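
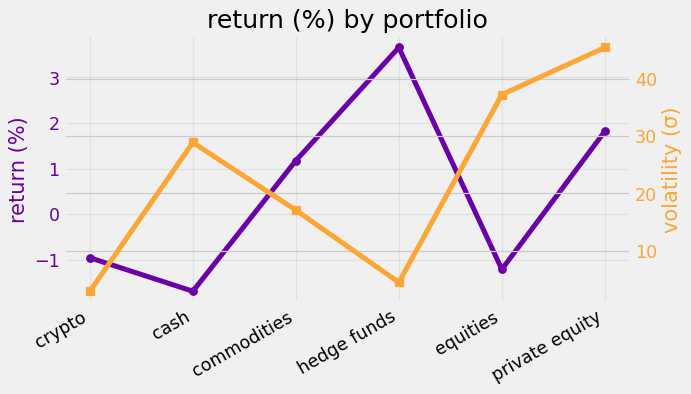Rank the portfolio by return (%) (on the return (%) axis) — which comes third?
Top 4 (on the return (%) axis): hedge funds ≈ 3.5, private equity ≈ 2.0, commodities ≈ 1.0, crypto ≈ -1.0.

commodities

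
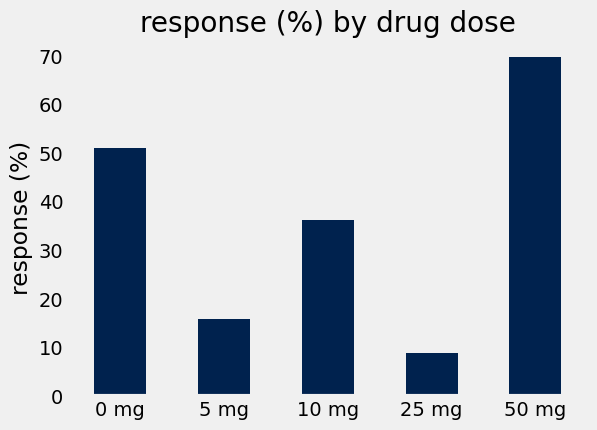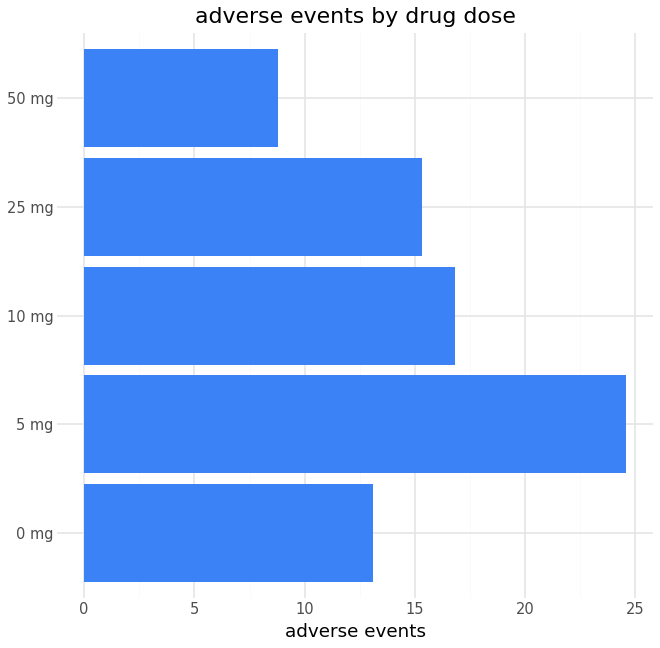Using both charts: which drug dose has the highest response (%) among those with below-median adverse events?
Chart 2 median adverse events ≈ 15; below-median drug doses: 0 mg, 50 mg. Among those, 50 mg has the highest response (%) (≈ 70).

50 mg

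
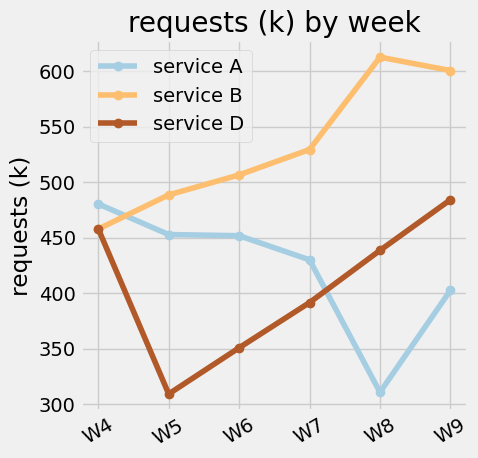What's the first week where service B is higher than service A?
W5

W4: service B ≈ 450 vs service A ≈ 500 (not yet); W5: service B ≈ 500 vs service A ≈ 450 (first crossover).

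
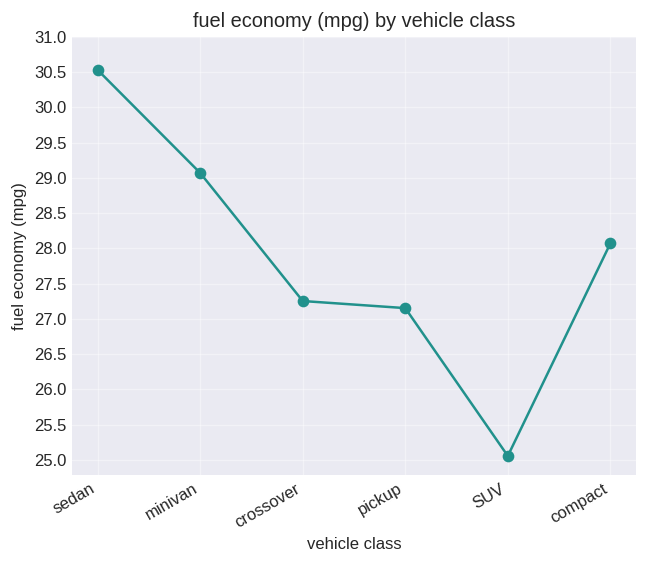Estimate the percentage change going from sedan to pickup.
≈ -11.5%

sedan ≈ 30.5, pickup ≈ 27.0; (27.0 − 30.5) / 30.5 ≈ -11.5%.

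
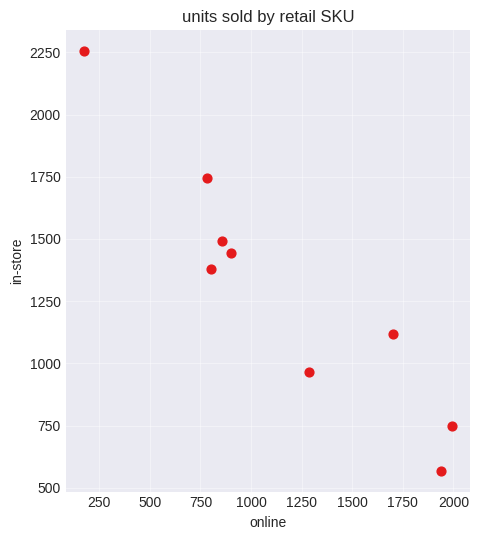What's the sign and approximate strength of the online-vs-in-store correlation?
negative, strong

Points are negatively correlated; strong (|r| ≈ 0.9).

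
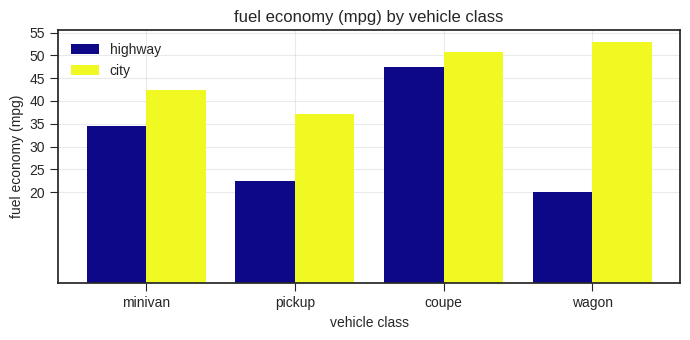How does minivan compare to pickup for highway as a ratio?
≈ 1.75×

minivan ≈ 35, pickup ≈ 20; 35/20 ≈ 1.75.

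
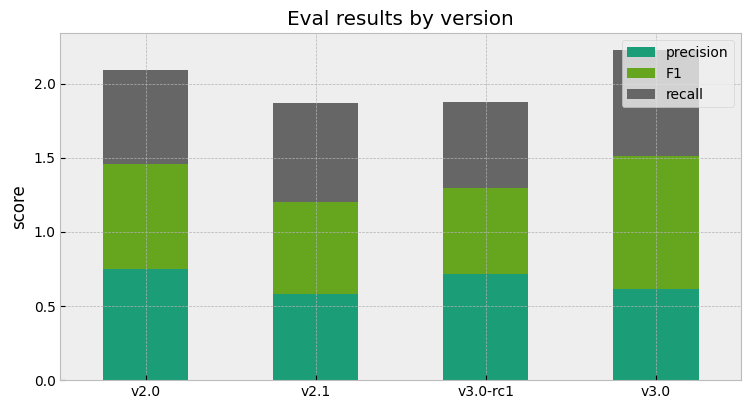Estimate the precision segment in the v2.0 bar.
≈ 0.8

precision top ≈ 0.8, bottom ≈ 0.0; segment ≈ 0.8.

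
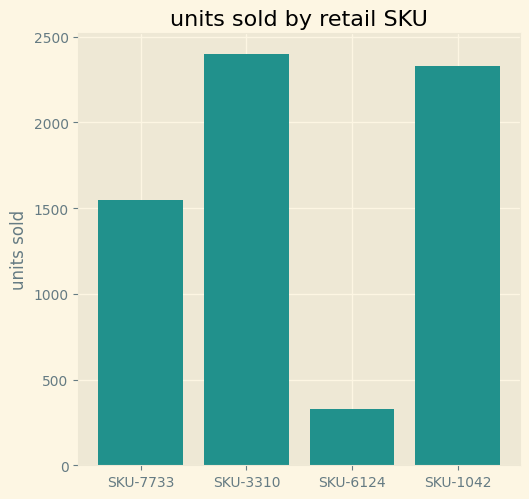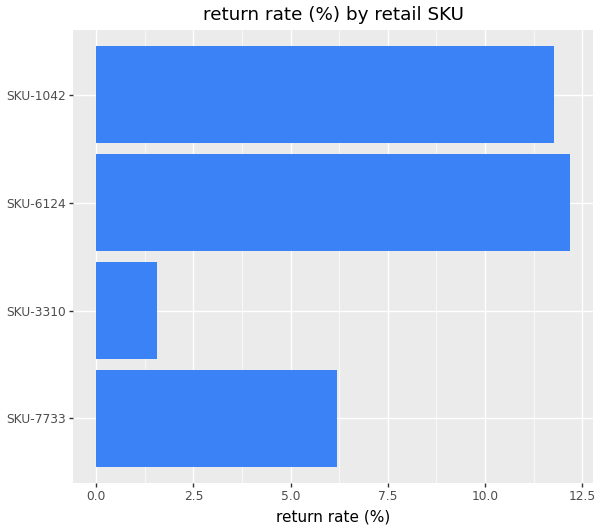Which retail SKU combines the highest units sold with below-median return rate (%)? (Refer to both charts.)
Chart 2 median return rate (%) ≈ 8; below-median retail SKUs: SKU-7733, SKU-3310. Among those, SKU-3310 has the highest units sold (≈ 2500).

SKU-3310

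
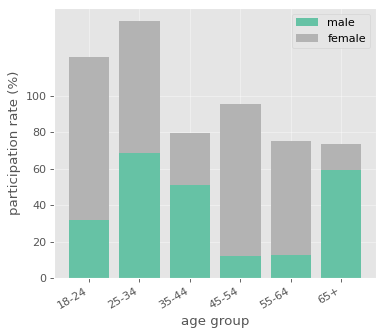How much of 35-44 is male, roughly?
≈ 60

male top ≈ 60, bottom ≈ 0; segment ≈ 60.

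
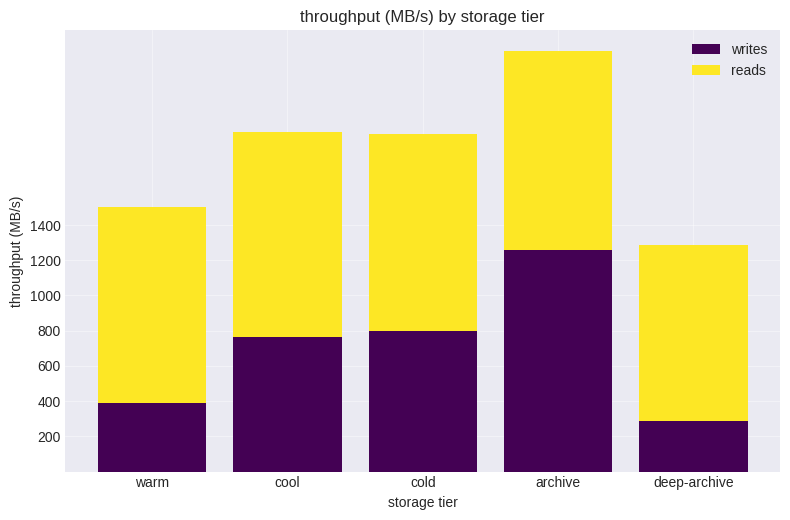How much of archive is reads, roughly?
≈ 1200

reads top ≈ 2400, bottom ≈ 1200; segment ≈ 1200.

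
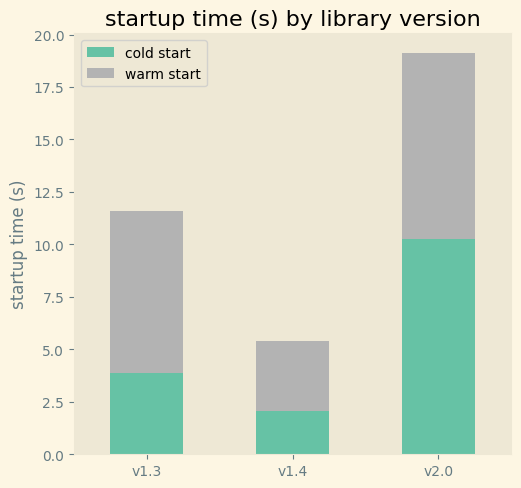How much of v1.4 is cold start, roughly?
cold start top ≈ 2, bottom ≈ 0; segment ≈ 2.

≈ 2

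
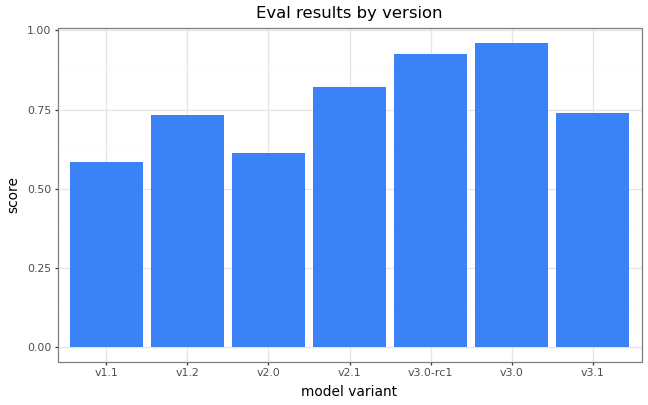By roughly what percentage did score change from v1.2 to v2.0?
v1.2 ≈ 0.7, v2.0 ≈ 0.6; (0.6 − 0.7) / 0.7 ≈ -14.3%.

≈ -14.3%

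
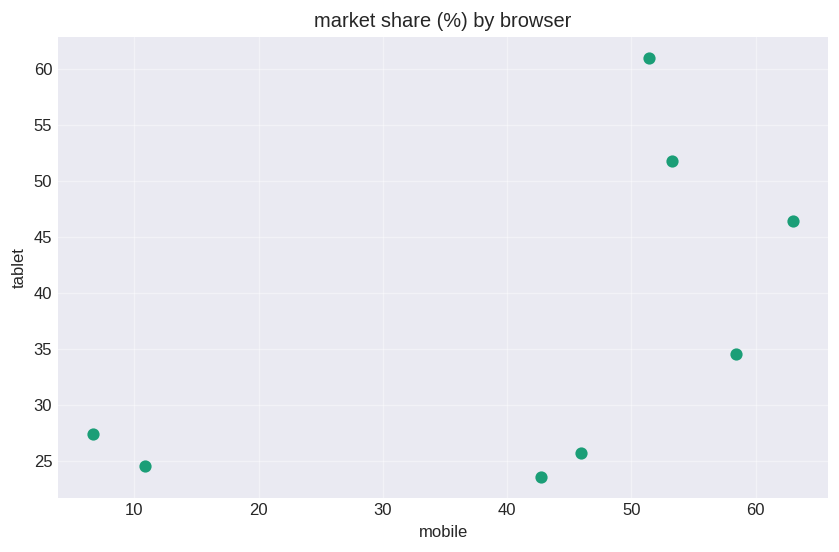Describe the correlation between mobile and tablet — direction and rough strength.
positive, moderate

Points are positively correlated; moderate (|r| ≈ 0.6).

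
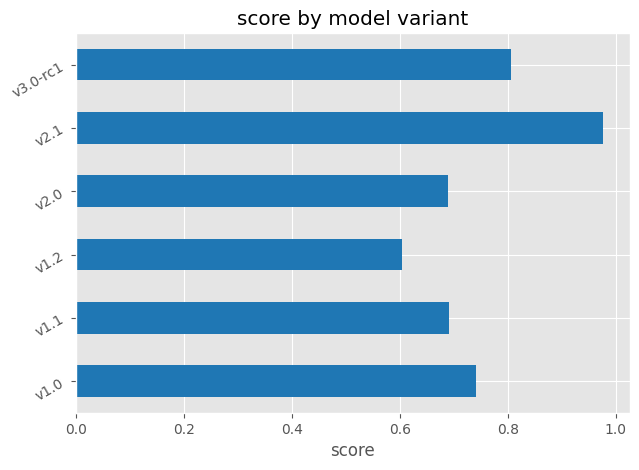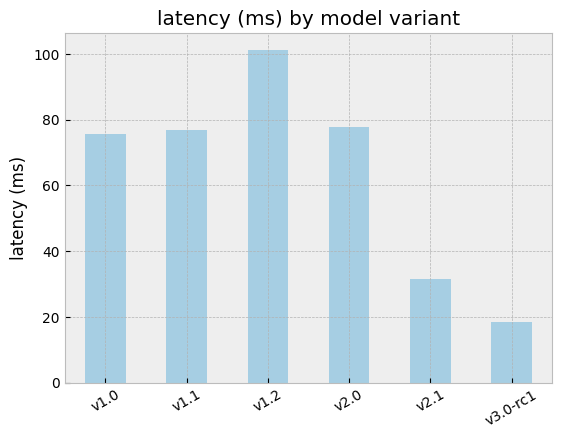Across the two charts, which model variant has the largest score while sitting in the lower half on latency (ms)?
Chart 2 median latency (ms) ≈ 80; below-median model variants: v1.0, v2.1, v3.0-rc1. Among those, v2.1 has the highest score (≈ 1).

v2.1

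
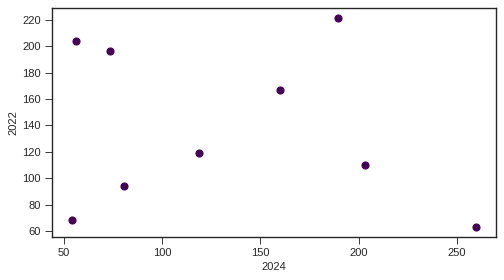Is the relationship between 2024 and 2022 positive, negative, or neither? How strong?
no clear correlation

Points are roughly uncorrelated; weak (|r| ≈ 0.2).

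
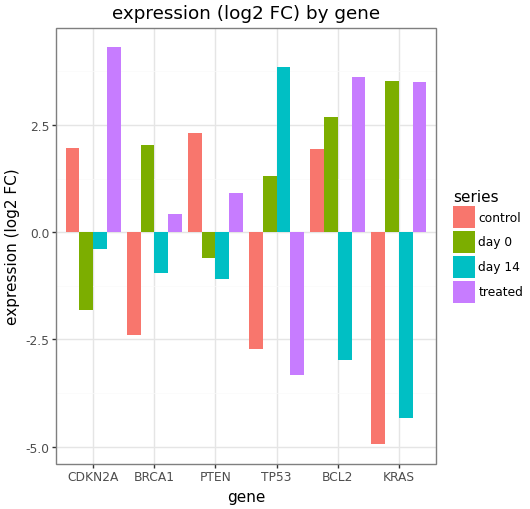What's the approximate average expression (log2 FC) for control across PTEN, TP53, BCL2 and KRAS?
(2 + -3 + 2 + -5) / 4 ≈ -1.

≈ -1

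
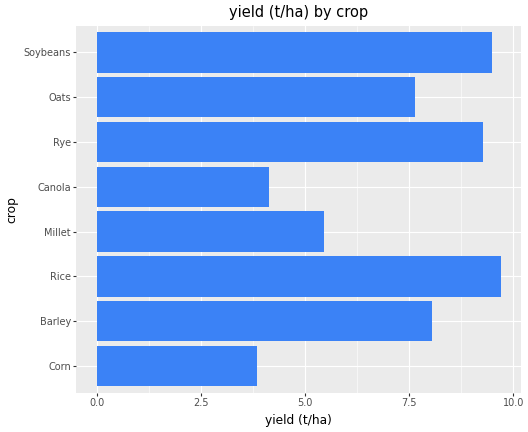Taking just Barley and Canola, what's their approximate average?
(8 + 4) / 2 ≈ 6.

≈ 6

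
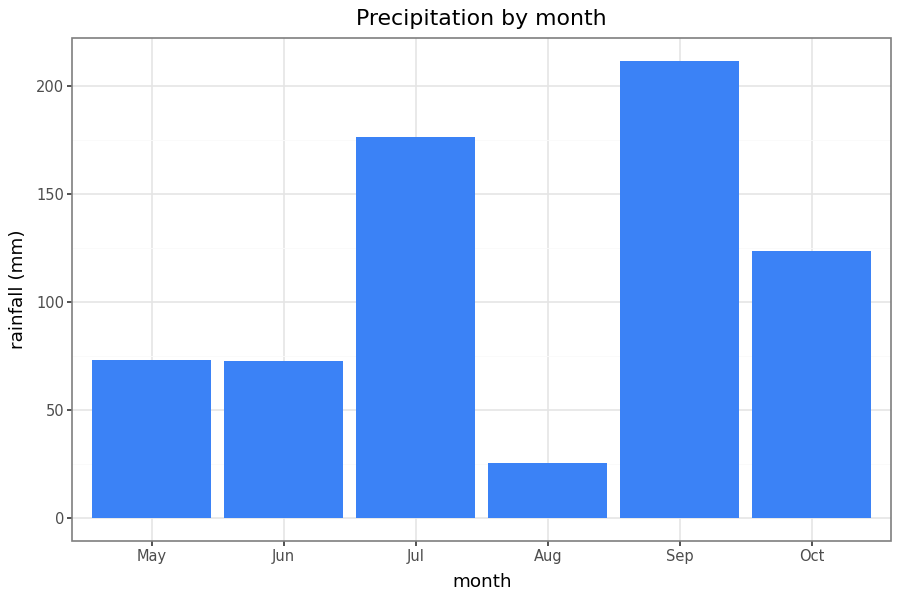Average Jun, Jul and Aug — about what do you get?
(80 + 180 + 20) / 3 ≈ 93.

≈ 93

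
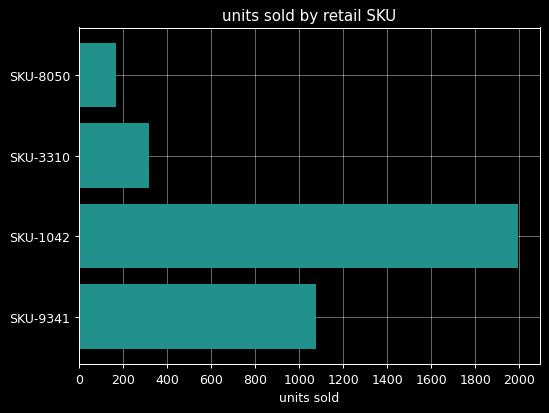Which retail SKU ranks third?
SKU-3310

Top 4: SKU-1042 ≈ 2000, SKU-9341 ≈ 1000, SKU-3310 ≈ 400, SKU-8050 ≈ 200.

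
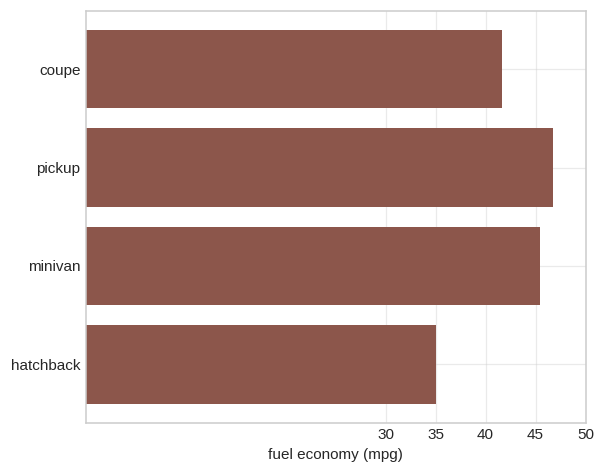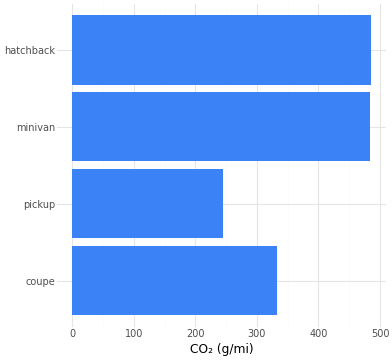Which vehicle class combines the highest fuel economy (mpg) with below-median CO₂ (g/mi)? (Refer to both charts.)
pickup

Chart 2 median CO₂ (g/mi) ≈ 400; below-median vehicle classes: coupe, pickup. Among those, pickup has the highest fuel economy (mpg) (≈ 45).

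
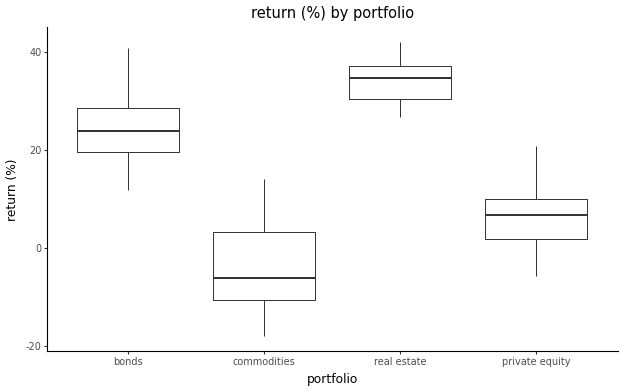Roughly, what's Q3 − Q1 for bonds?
≈ 10

Q3 ≈ 30, Q1 ≈ 20; IQR ≈ 10.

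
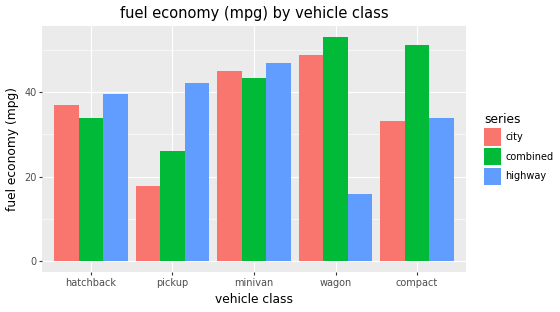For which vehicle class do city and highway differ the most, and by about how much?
wagon, ≈ 35 mpg

wagon: city ≈ 50, highway ≈ 15 → gap ≈ 35. Next-largest (pickup) is only ≈ 20.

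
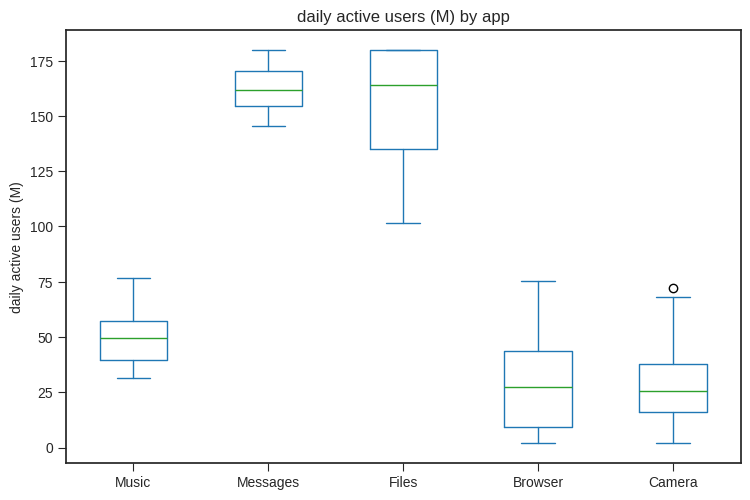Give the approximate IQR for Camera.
Q3 ≈ 40, Q1 ≈ 20; IQR ≈ 20.

≈ 20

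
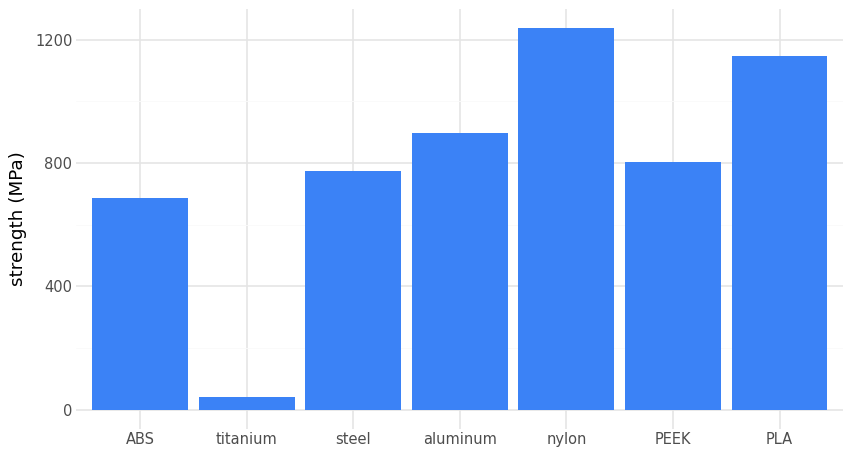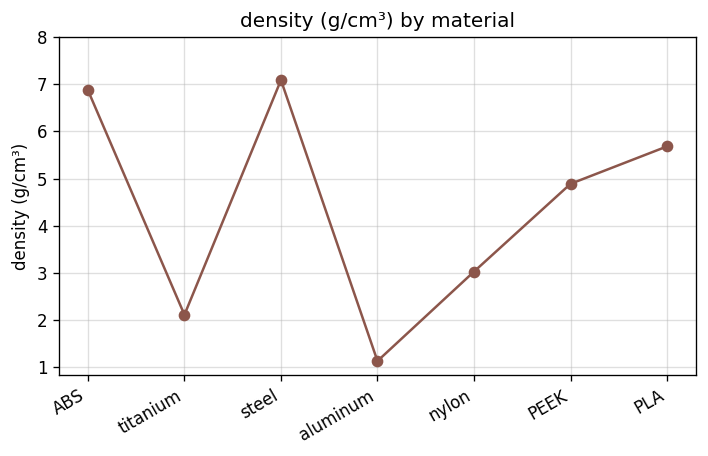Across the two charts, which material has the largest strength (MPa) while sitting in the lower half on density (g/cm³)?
nylon

Chart 2 median density (g/cm³) ≈ 5; below-median materials: titanium, aluminum, nylon. Among those, nylon has the highest strength (MPa) (≈ 1200).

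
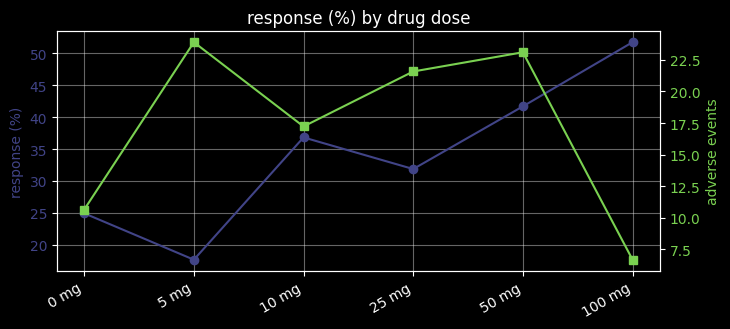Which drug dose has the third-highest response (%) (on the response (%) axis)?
10 mg

Top 4 (on the response (%) axis): 100 mg ≈ 50, 50 mg ≈ 40, 10 mg ≈ 35, 25 mg ≈ 30.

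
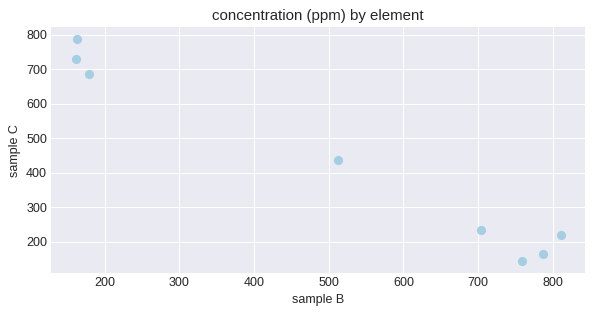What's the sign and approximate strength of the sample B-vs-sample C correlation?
Points are negatively correlated; strong (|r| ≈ 1.0).

negative, strong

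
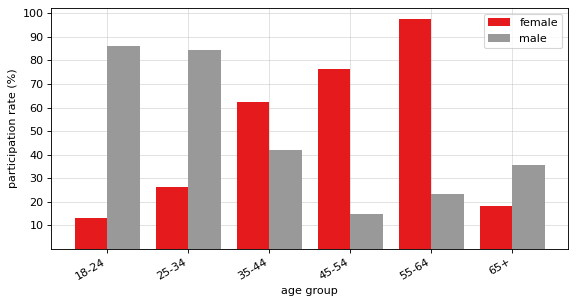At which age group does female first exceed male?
25-34: female ≈ 30 vs male ≈ 80 (not yet); 35-44: female ≈ 60 vs male ≈ 40 (first crossover).

35-44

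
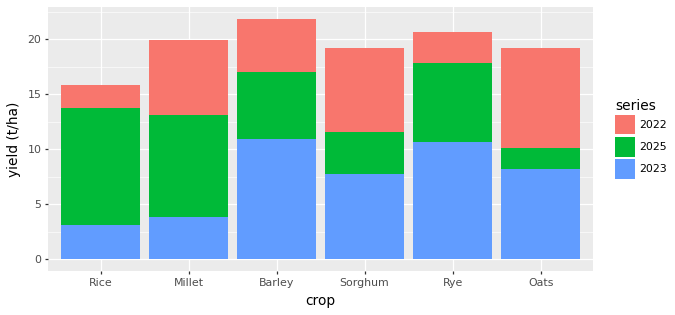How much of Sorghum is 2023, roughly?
2023 top ≈ 8, bottom ≈ 0; segment ≈ 8.

≈ 8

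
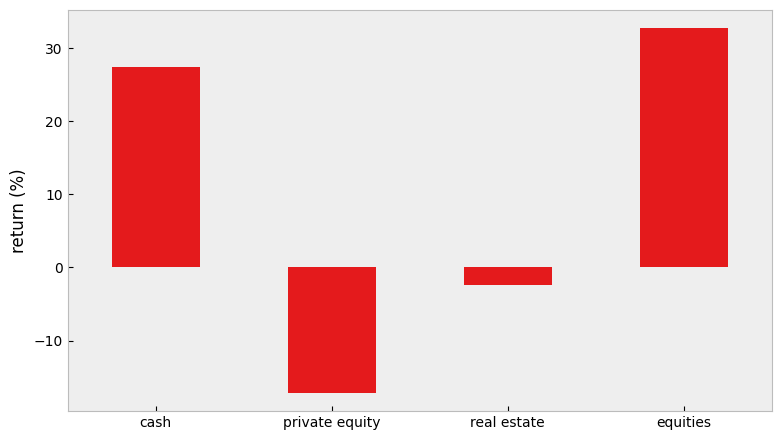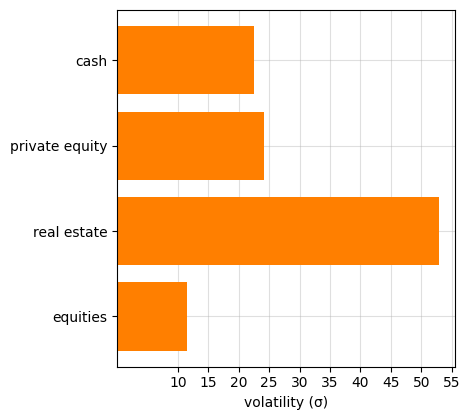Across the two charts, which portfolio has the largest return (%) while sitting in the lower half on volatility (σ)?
Chart 2 median volatility (σ) ≈ 25; below-median portfolios: cash, equities. Among those, equities has the highest return (%) (≈ 35).

equities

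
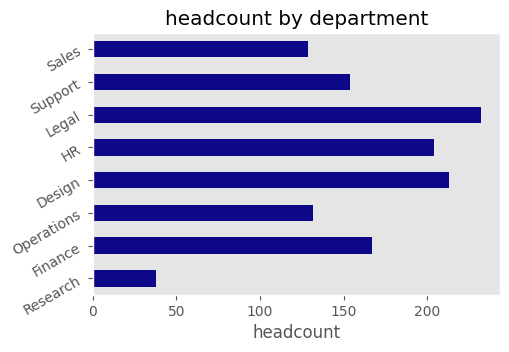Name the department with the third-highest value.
Top 4: Legal ≈ 240, Design ≈ 220, HR ≈ 200, Finance ≈ 160.

HR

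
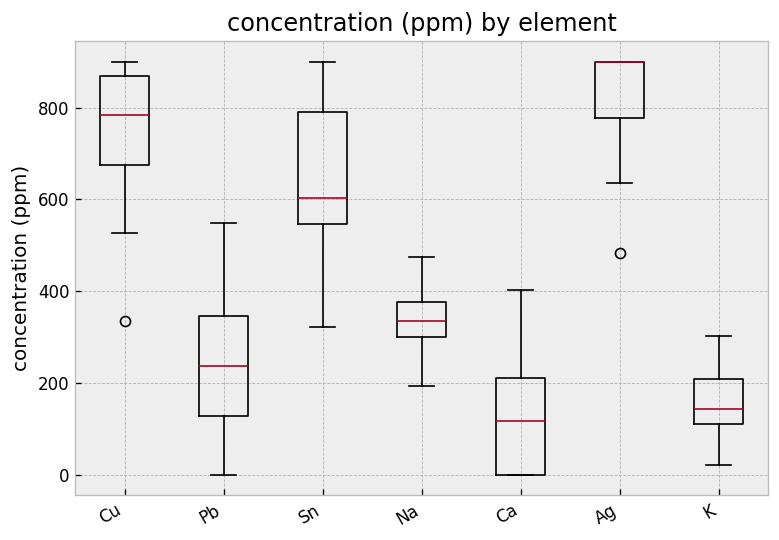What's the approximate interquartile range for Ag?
≈ 100

Q3 ≈ 900, Q1 ≈ 800; IQR ≈ 100.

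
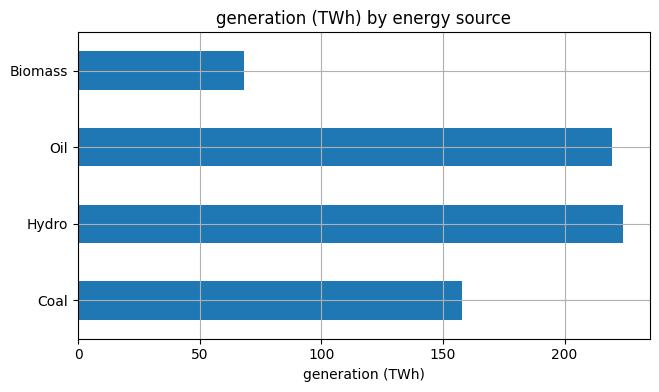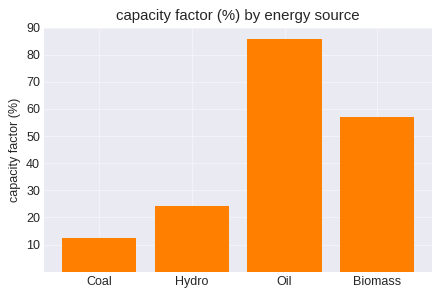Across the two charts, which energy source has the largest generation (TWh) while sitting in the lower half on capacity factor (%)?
Hydro

Chart 2 median capacity factor (%) ≈ 40; below-median energy sources: Coal, Hydro. Among those, Hydro has the highest generation (TWh) (≈ 225).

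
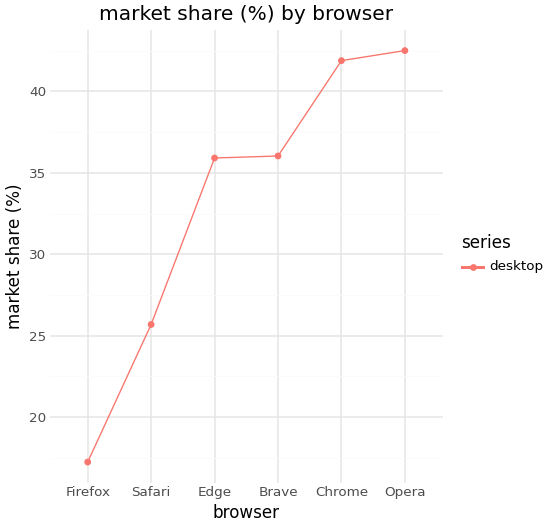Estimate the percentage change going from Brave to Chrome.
≈ +14.3%

Brave ≈ 35, Chrome ≈ 40; (40 − 35) / 35 ≈ +14.3%.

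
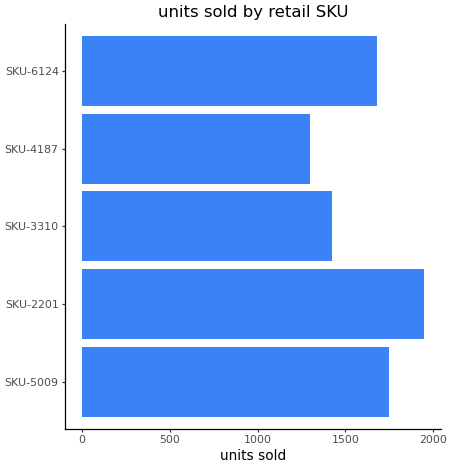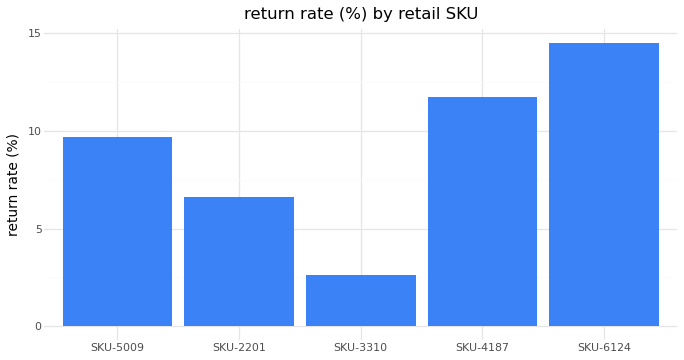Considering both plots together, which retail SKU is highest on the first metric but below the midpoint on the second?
Chart 2 median return rate (%) ≈ 10; below-median retail SKUs: SKU-2201, SKU-3310. Among those, SKU-2201 has the highest units sold (≈ 2000).

SKU-2201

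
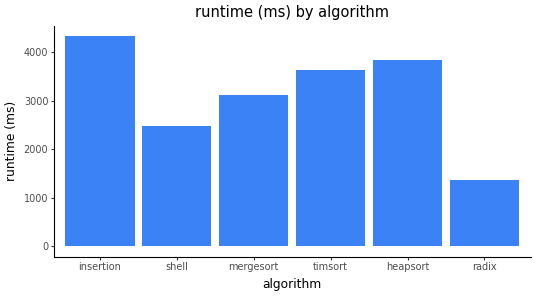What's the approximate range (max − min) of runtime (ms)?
≈ 3000

Max insertion ≈ 4500, min radix ≈ 1500; range ≈ 3000.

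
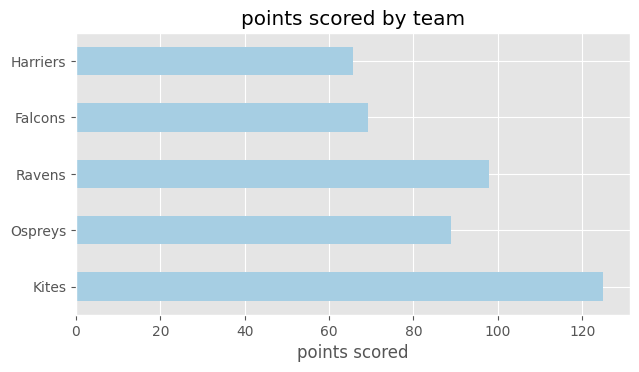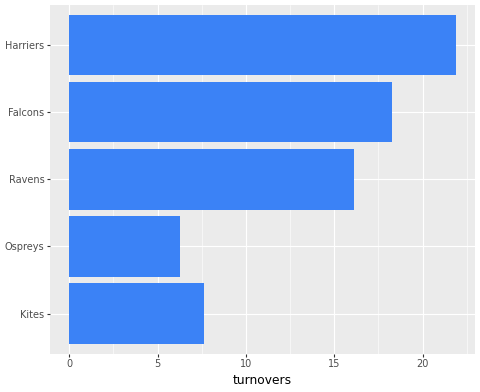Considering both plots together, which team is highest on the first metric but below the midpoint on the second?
Chart 2 median turnovers ≈ 15; below-median teams: Kites, Ospreys. Among those, Kites has the highest points scored (≈ 120).

Kites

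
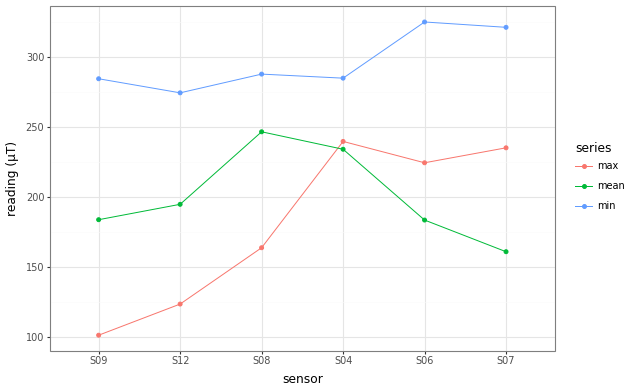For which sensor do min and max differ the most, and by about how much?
S09: min ≈ 280, max ≈ 100 → gap ≈ 180. Next-largest (S12) is only ≈ 160.

S09, ≈ 180 µT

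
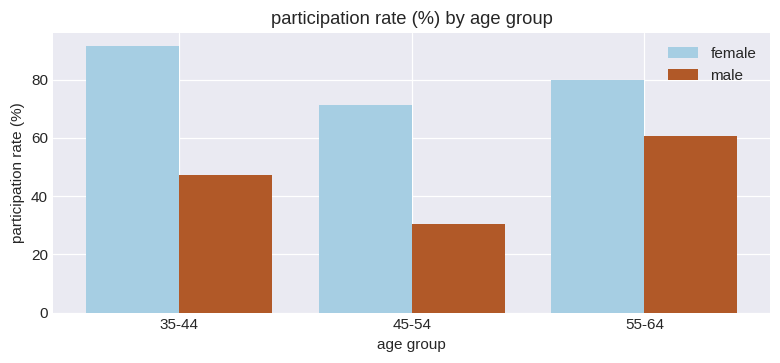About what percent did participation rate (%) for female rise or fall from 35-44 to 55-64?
35-44 ≈ 90, 55-64 ≈ 80; (80 − 90) / 90 ≈ -11.1%.

≈ -11.1%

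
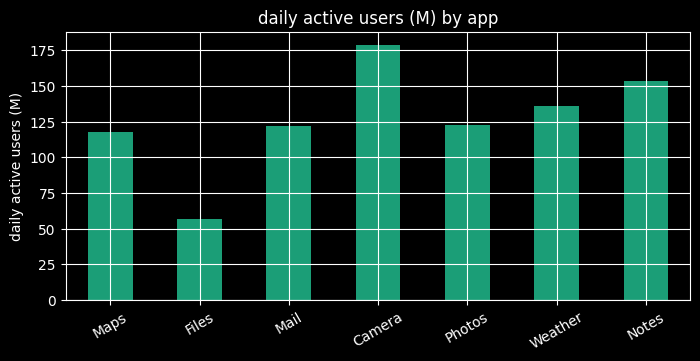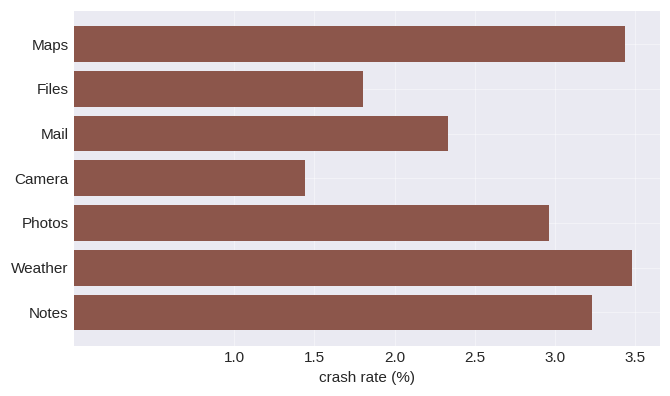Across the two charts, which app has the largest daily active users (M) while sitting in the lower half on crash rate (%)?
Camera

Chart 2 median crash rate (%) ≈ 3; below-median apps: Files, Mail, Camera. Among those, Camera has the highest daily active users (M) (≈ 180).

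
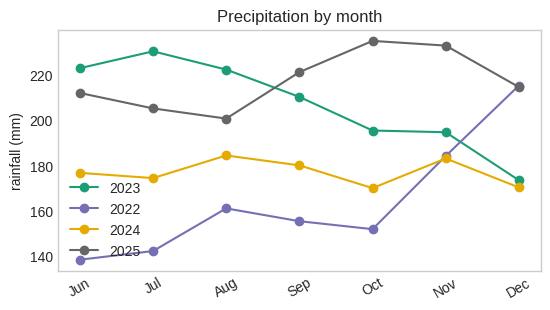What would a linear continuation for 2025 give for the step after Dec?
≈ 195

Last three: 240, 230, 210 → slope ≈ -15/step → next ≈ 195.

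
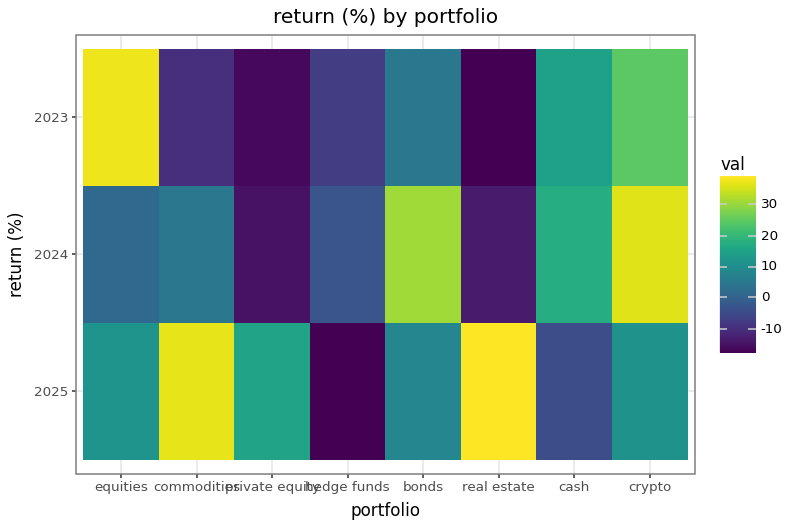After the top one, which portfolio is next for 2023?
crypto

Top 3 for 2023: equities ≈ 35, crypto ≈ 25, cash ≈ 15.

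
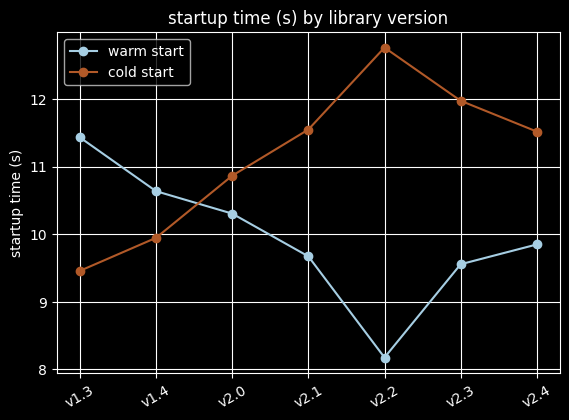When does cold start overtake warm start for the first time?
v2.0

v1.4: cold start ≈ 10.0 vs warm start ≈ 10.5 (not yet); v2.0: cold start ≈ 11.0 vs warm start ≈ 10.5 (first crossover).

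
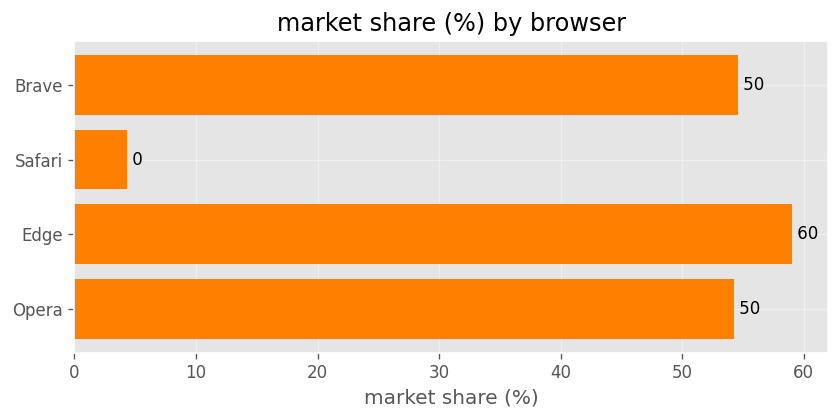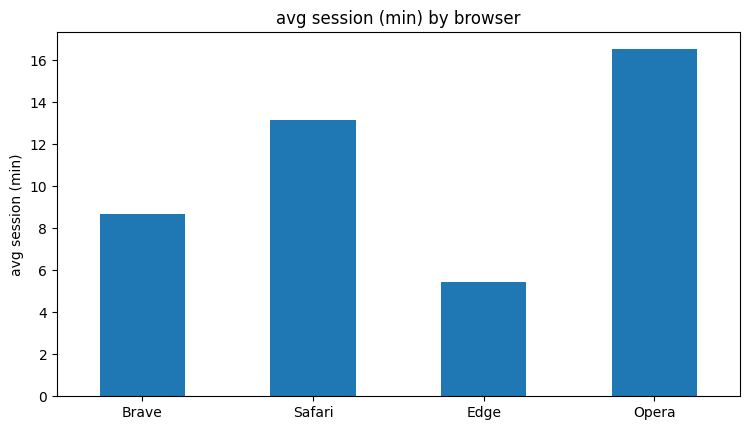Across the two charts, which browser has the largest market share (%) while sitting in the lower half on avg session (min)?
Edge

Chart 2 median avg session (min) ≈ 10; below-median browsers: Brave, Edge. Among those, Edge has the highest market share (%) (≈ 60).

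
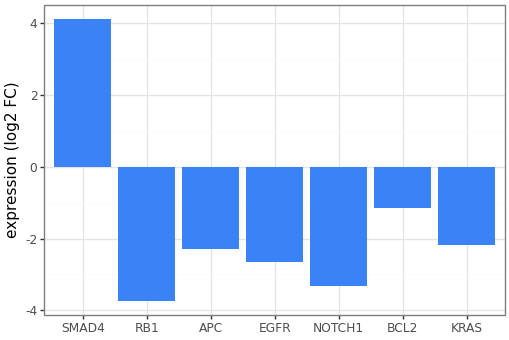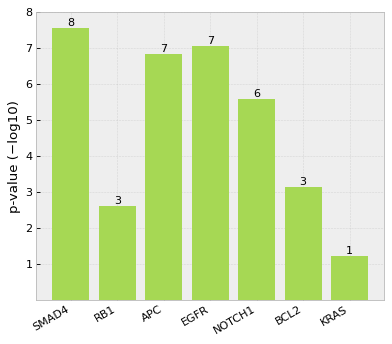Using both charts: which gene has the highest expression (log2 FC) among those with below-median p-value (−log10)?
BCL2

Chart 2 median p-value (−log10) ≈ 6; below-median genes: RB1, BCL2, KRAS. Among those, BCL2 has the highest expression (log2 FC) (≈ -1).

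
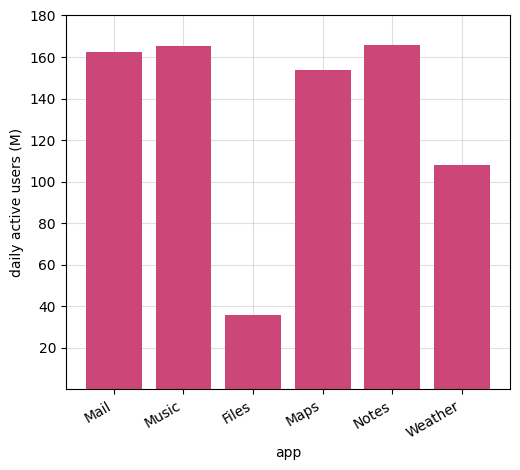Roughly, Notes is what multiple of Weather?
Notes ≈ 160, Weather ≈ 100; 160/100 ≈ 1.6.

≈ 1.6×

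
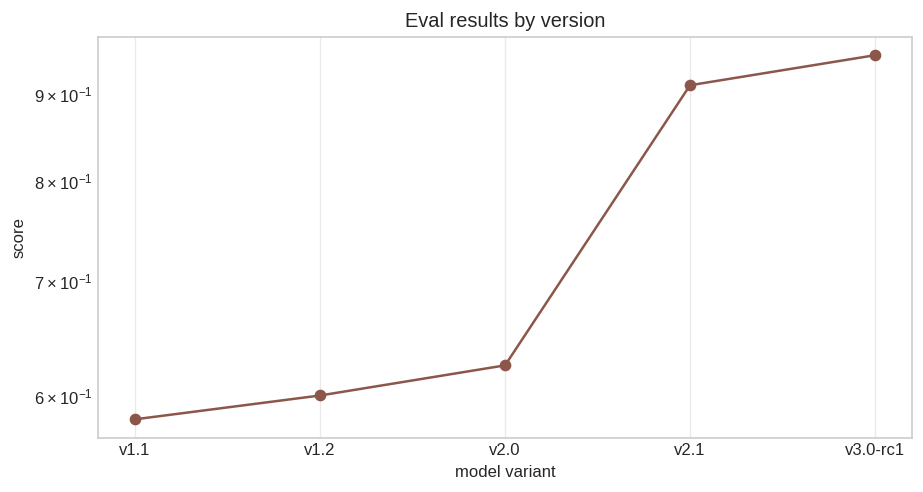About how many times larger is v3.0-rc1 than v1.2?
v3.0-rc1 ≈ 0.95, v1.2 ≈ 0.60; 0.95/0.60 ≈ 1.58.

≈ 1.58×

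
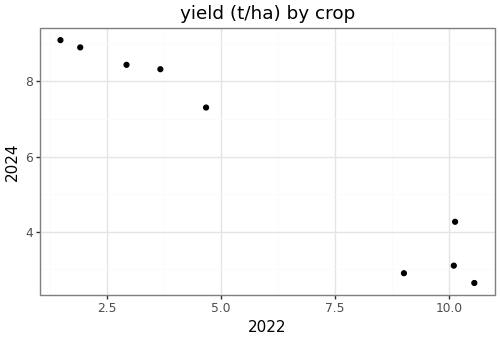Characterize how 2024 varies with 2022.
Points are negatively correlated; strong (|r| ≈ 1.0).

negative, strong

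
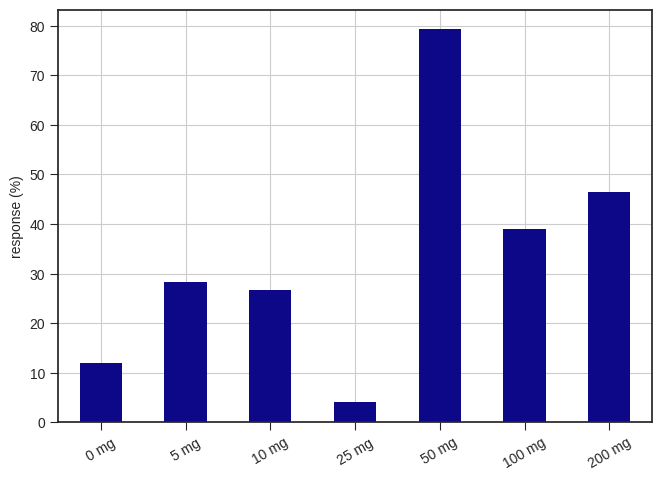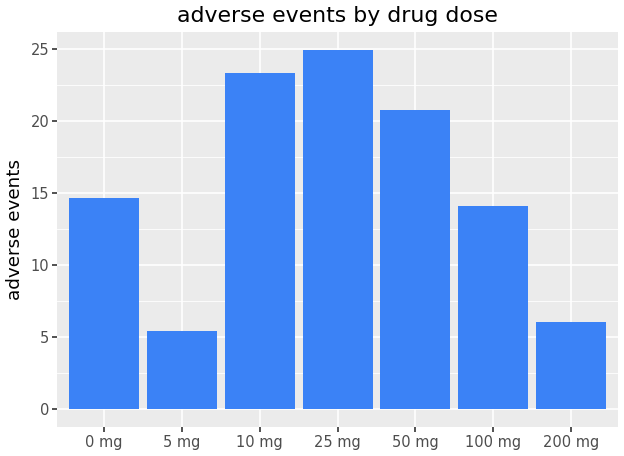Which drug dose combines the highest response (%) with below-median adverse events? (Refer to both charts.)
Chart 2 median adverse events ≈ 15; below-median drug doses: 5 mg, 100 mg, 200 mg. Among those, 200 mg has the highest response (%) (≈ 50).

200 mg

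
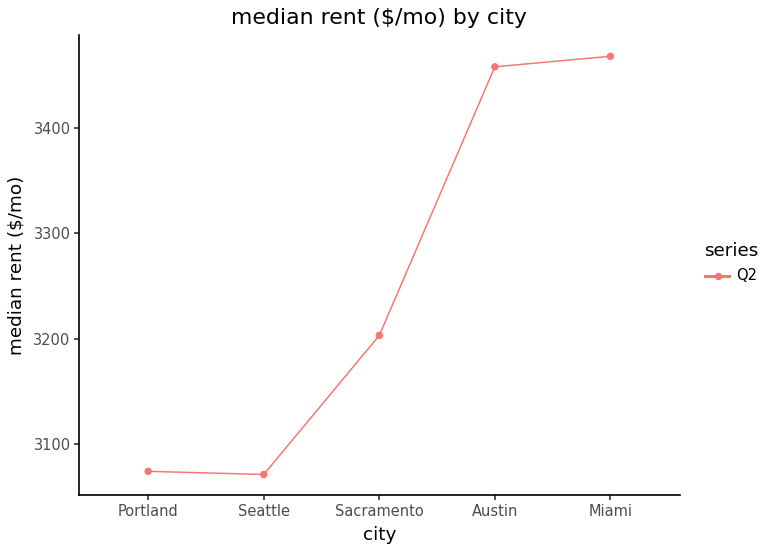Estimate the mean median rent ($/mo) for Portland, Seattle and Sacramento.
(3050 + 3050 + 3200) / 3 ≈ 3100.

≈ 3100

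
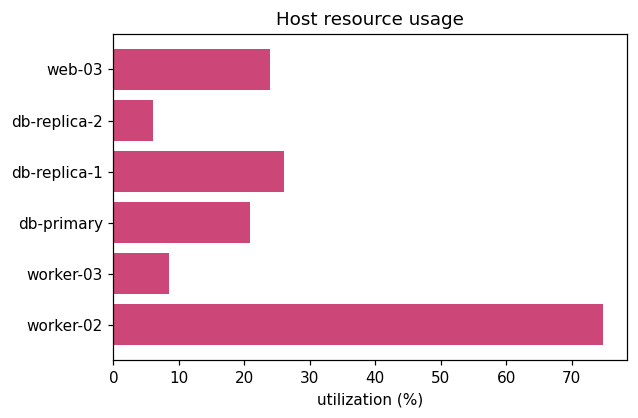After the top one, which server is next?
db-replica-1

Top 3: worker-02 ≈ 70, db-replica-1 ≈ 30, web-03 ≈ 20.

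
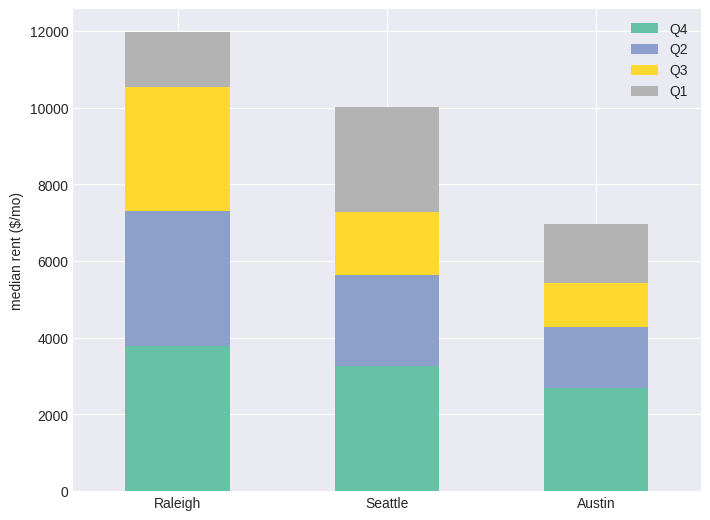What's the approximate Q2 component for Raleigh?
≈ 3000

Q2 top ≈ 7000, bottom ≈ 4000; segment ≈ 3000.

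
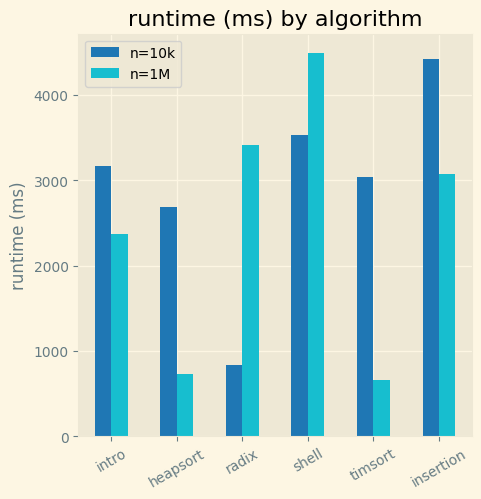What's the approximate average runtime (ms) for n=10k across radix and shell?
(1000 + 3500) / 2 ≈ 2250.

≈ 2250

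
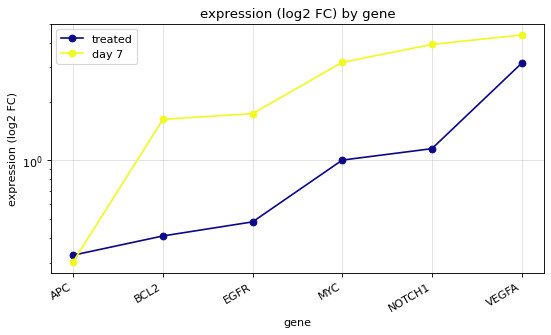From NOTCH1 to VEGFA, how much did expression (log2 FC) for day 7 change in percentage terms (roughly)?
≈ +12.5%

NOTCH1 ≈ 4.0, VEGFA ≈ 4.5; (4.5 − 4.0) / 4.0 ≈ +12.5%.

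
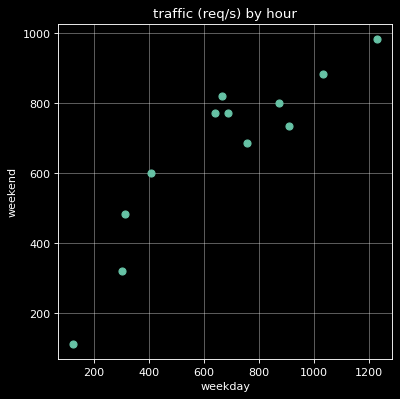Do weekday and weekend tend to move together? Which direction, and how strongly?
Points are positively correlated; strong (|r| ≈ 0.9).

positive, strong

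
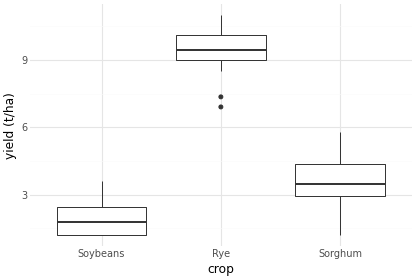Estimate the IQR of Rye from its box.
≈ 1

Q3 ≈ 10, Q1 ≈ 9; IQR ≈ 1.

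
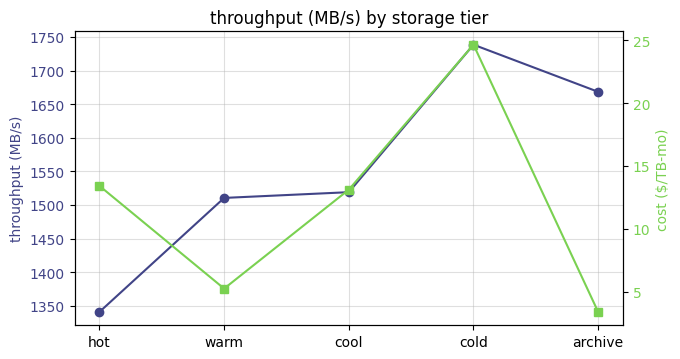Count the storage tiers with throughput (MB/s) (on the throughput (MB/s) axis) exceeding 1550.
2

Above 1550: cold, archive.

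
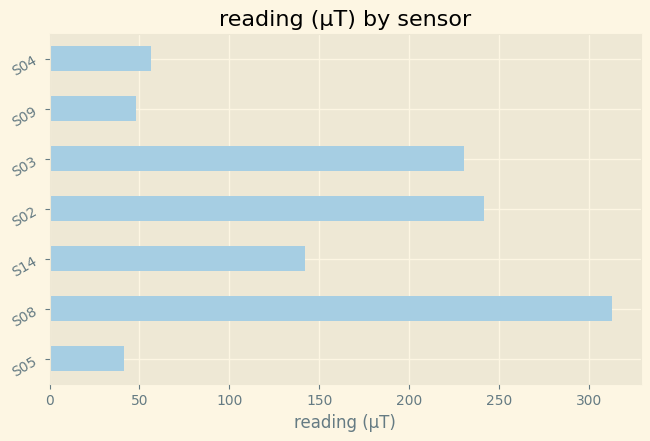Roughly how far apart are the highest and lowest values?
Max S08 ≈ 300, min S05 ≈ 50; range ≈ 250.

≈ 250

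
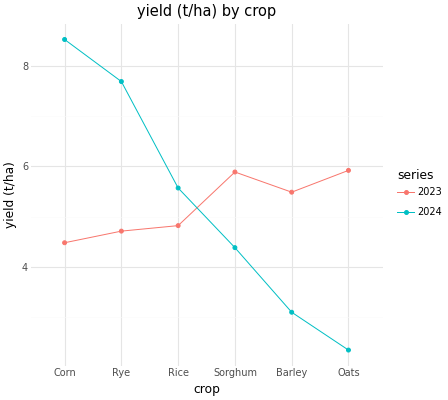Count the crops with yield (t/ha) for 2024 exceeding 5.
Above 5: Corn, Rye, Rice.

3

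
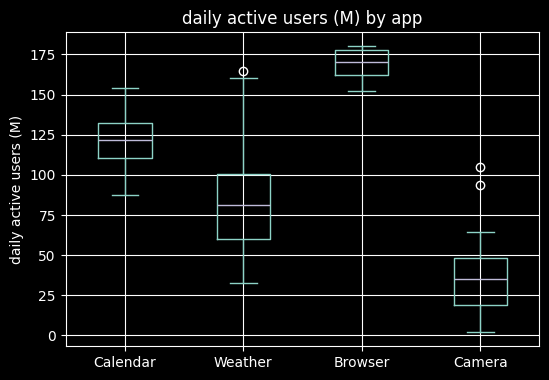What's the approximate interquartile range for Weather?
≈ 40

Q3 ≈ 100, Q1 ≈ 60; IQR ≈ 40.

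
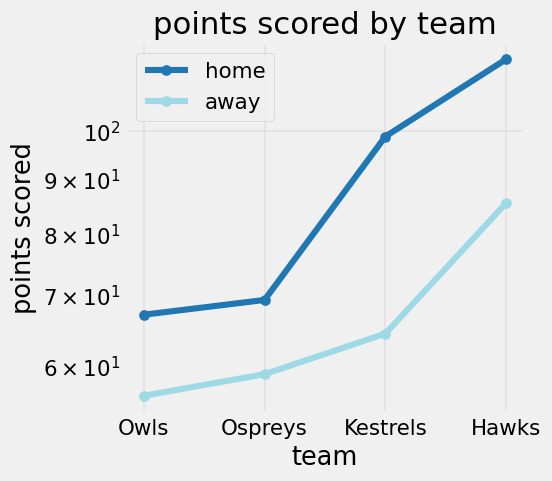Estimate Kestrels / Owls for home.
≈ 1.43×

Kestrels ≈ 100, Owls ≈ 70; 100/70 ≈ 1.43.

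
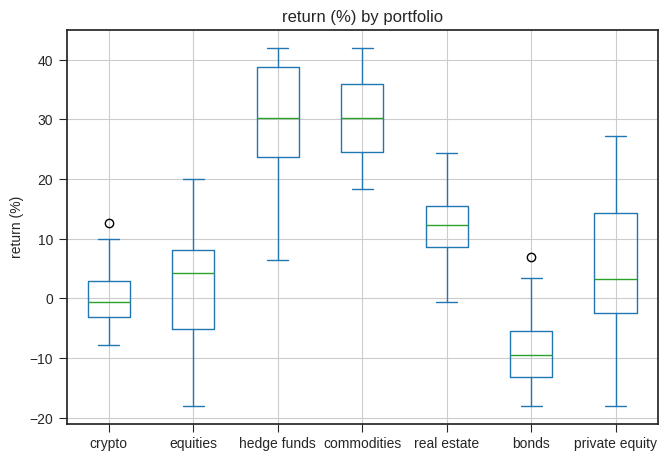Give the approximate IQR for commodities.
Q3 ≈ 35, Q1 ≈ 25; IQR ≈ 10.

≈ 10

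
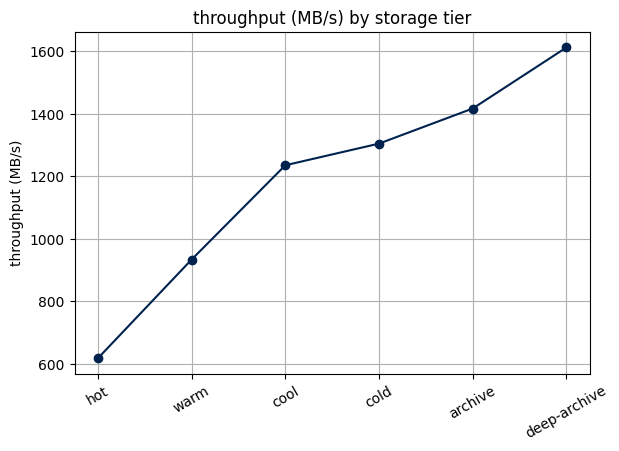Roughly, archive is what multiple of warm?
≈ 1.56×

archive ≈ 1400, warm ≈ 900; 1400/900 ≈ 1.56.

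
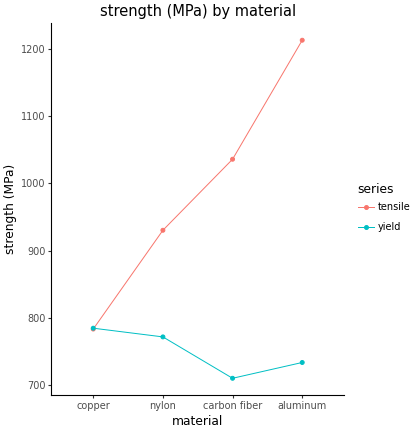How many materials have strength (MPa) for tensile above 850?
Above 850: nylon, carbon fiber, aluminum.

3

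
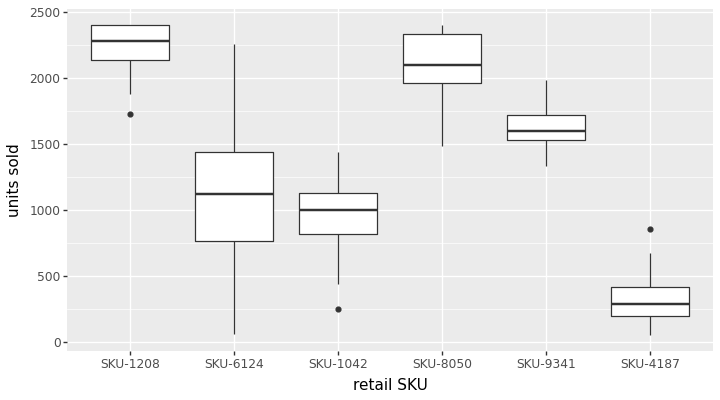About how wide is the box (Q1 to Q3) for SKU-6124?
≈ 600

Q3 ≈ 1400, Q1 ≈ 800; IQR ≈ 600.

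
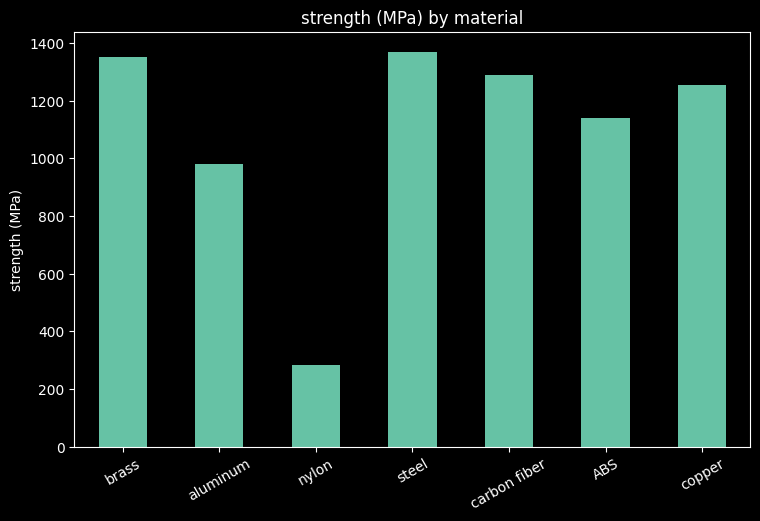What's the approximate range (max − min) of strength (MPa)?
≈ 1200

Max steel ≈ 1400, min nylon ≈ 200; range ≈ 1200.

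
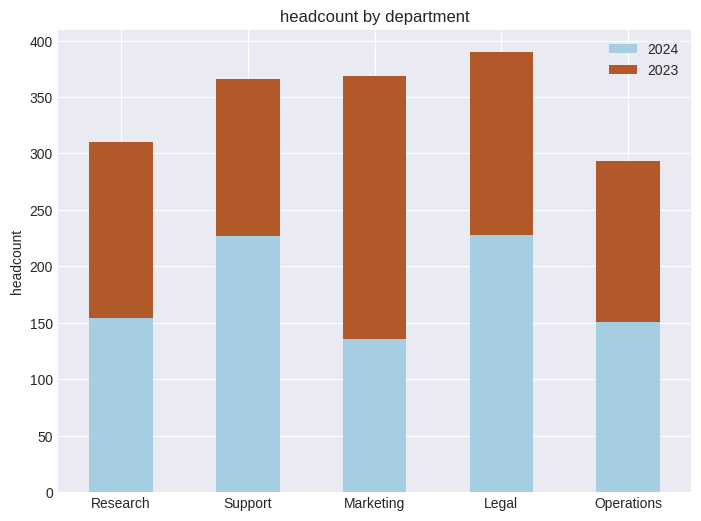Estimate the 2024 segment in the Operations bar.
≈ 150

2024 top ≈ 150, bottom ≈ 0; segment ≈ 150.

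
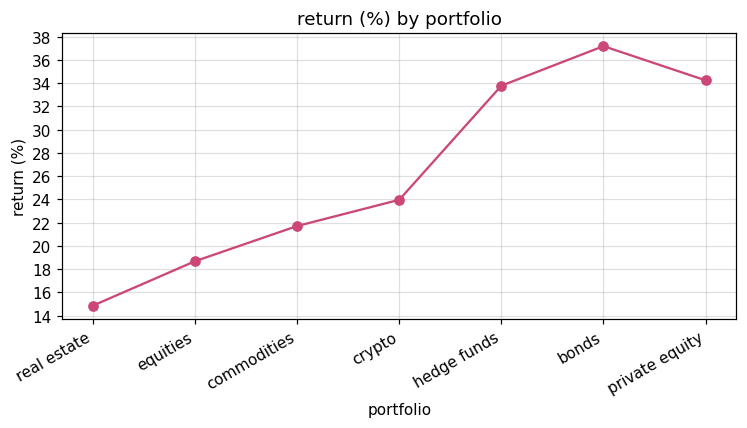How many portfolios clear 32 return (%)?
Above 32: hedge funds, bonds, private equity.

3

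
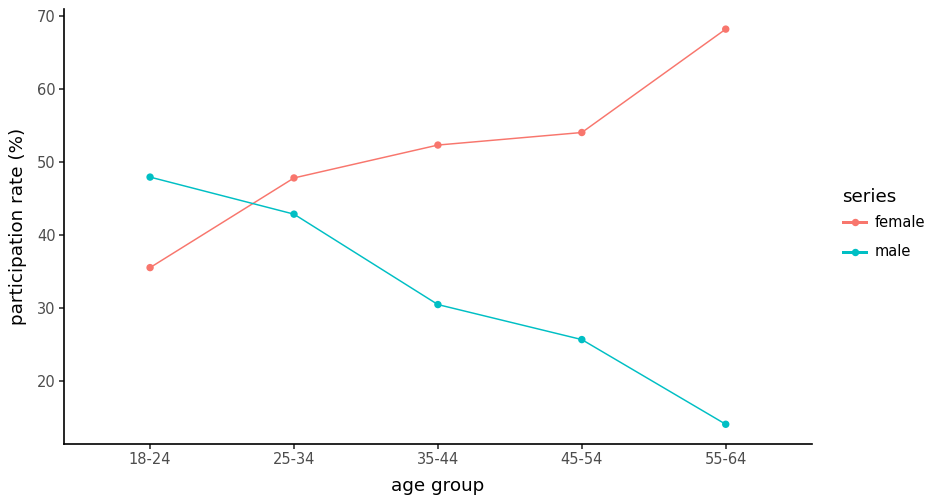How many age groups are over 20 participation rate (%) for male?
Above 20: 18-24, 25-34, 35-44, 45-54.

4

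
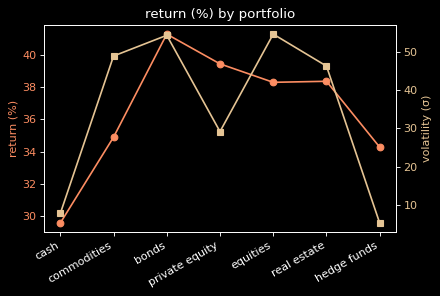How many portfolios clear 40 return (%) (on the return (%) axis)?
Above 40: bonds.

1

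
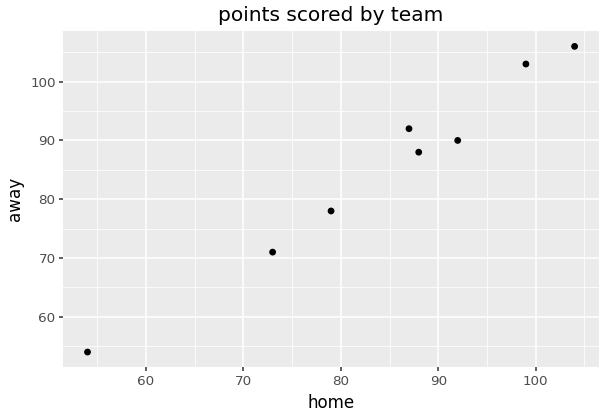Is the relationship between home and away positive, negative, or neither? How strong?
Points are positively correlated; strong (|r| ≈ 1.0).

positive, strong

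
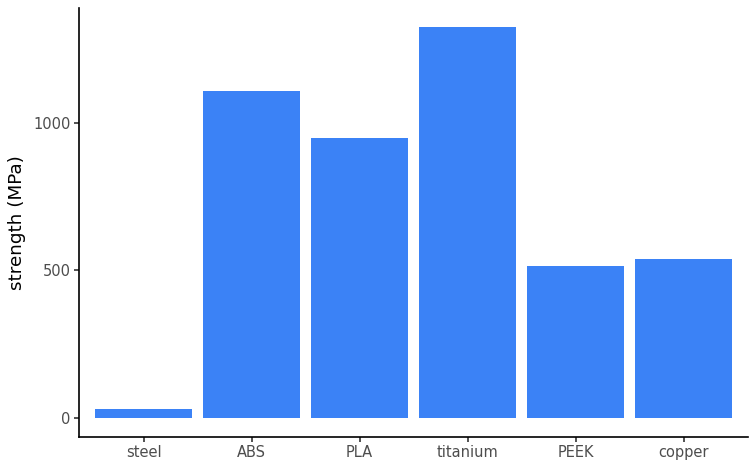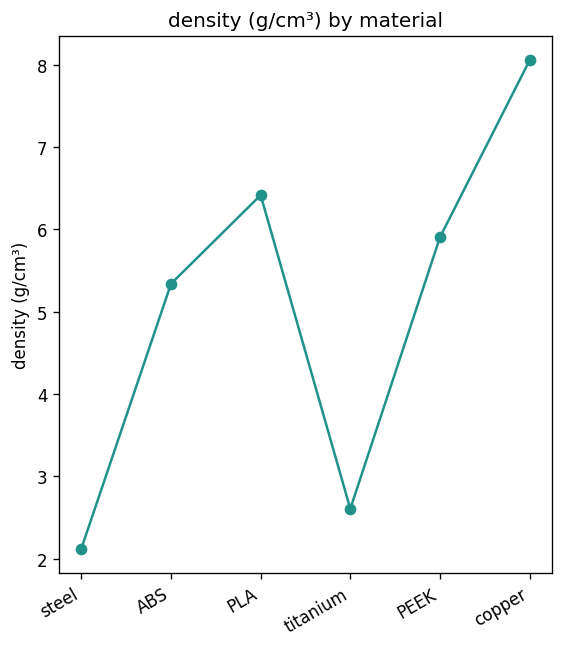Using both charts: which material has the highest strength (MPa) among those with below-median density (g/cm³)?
Chart 2 median density (g/cm³) ≈ 6; below-median materials: steel, ABS, titanium. Among those, titanium has the highest strength (MPa) (≈ 1400).

titanium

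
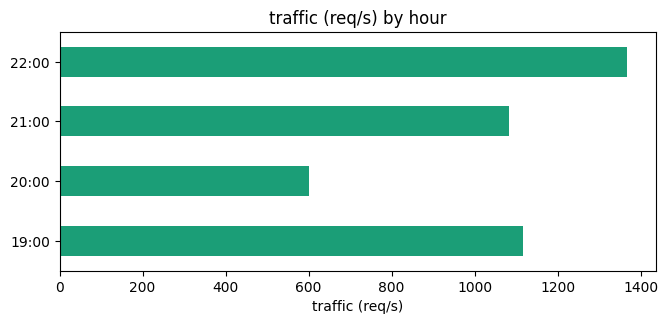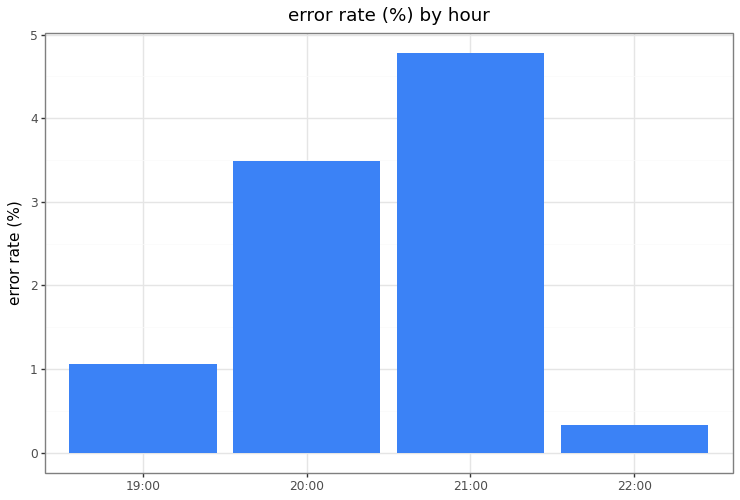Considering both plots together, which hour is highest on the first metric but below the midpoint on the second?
22:00

Chart 2 median error rate (%) ≈ 2.5; below-median hours: 19:00, 22:00. Among those, 22:00 has the highest traffic (req/s) (≈ 1400).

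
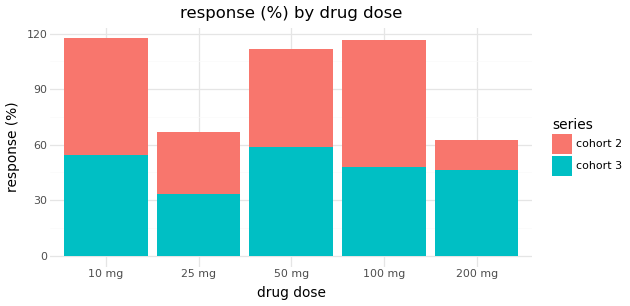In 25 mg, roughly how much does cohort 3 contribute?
≈ 30

cohort 3 top ≈ 30, bottom ≈ 0; segment ≈ 30.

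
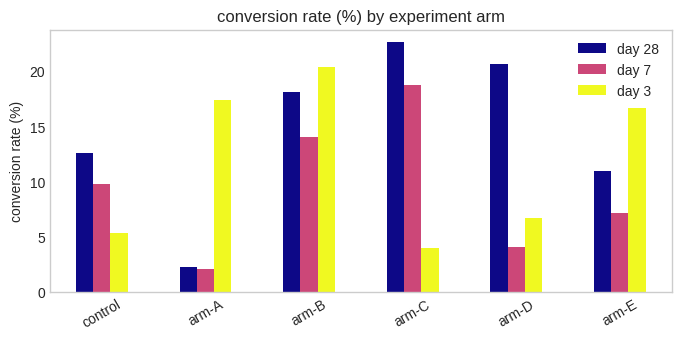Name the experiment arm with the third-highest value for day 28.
Top 4 for day 28: arm-C ≈ 22, arm-D ≈ 20, arm-B ≈ 18, control ≈ 12.

arm-B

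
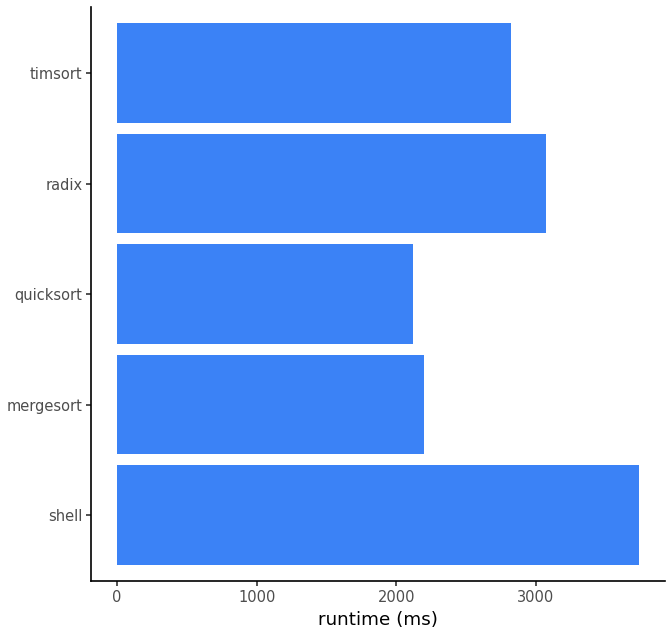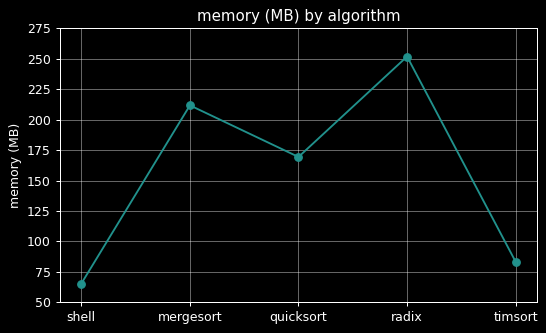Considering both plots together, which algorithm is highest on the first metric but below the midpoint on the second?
Chart 2 median memory (MB) ≈ 175; below-median algorithms: shell, timsort. Among those, shell has the highest runtime (ms) (≈ 3500).

shell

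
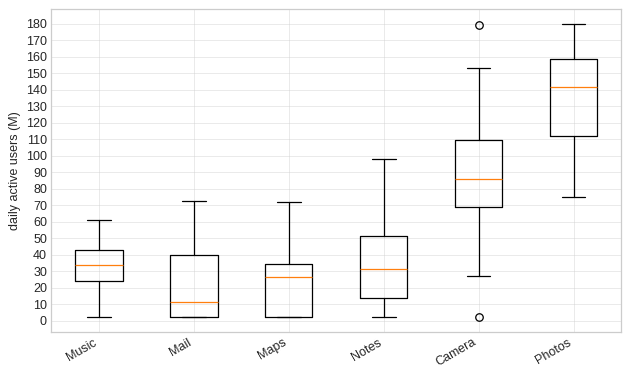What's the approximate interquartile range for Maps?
≈ 30

Q3 ≈ 30, Q1 ≈ 0; IQR ≈ 30.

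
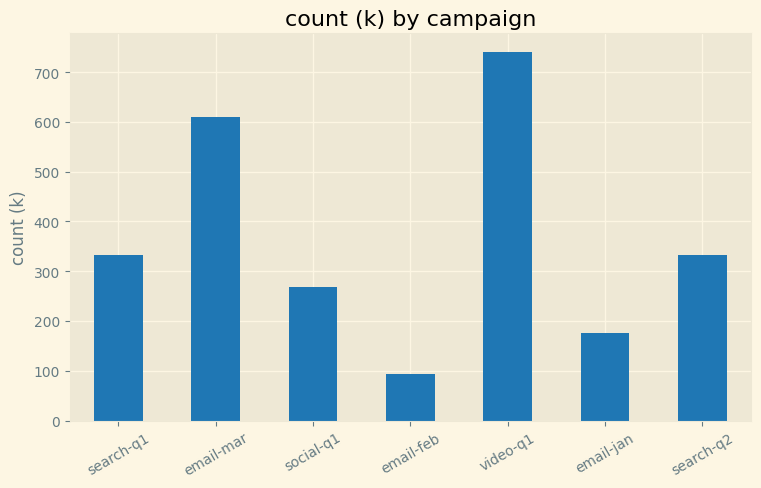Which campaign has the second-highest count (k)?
email-mar

Top 3: video-q1 ≈ 700, email-mar ≈ 600, search-q2 ≈ 300.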